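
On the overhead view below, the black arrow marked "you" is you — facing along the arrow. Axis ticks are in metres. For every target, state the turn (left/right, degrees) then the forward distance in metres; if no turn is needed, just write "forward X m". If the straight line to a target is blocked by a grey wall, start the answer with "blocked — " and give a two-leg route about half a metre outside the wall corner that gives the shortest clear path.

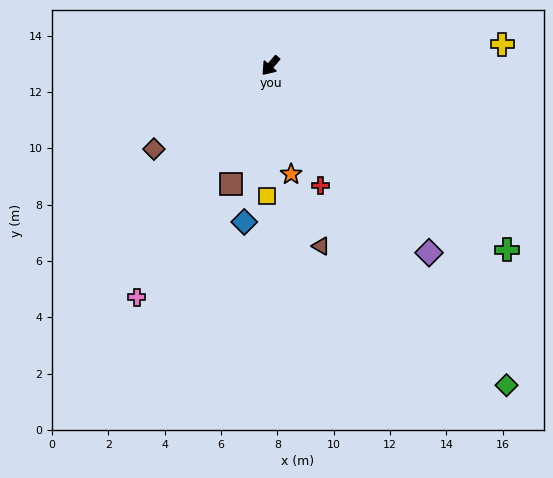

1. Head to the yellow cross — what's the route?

turn left 136°, forward 8.3 m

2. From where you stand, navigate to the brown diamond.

turn right 14°, forward 5.1 m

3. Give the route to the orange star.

turn left 51°, forward 3.9 m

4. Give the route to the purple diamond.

turn left 81°, forward 8.7 m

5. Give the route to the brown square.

turn left 22°, forward 4.4 m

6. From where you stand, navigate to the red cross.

turn left 63°, forward 4.6 m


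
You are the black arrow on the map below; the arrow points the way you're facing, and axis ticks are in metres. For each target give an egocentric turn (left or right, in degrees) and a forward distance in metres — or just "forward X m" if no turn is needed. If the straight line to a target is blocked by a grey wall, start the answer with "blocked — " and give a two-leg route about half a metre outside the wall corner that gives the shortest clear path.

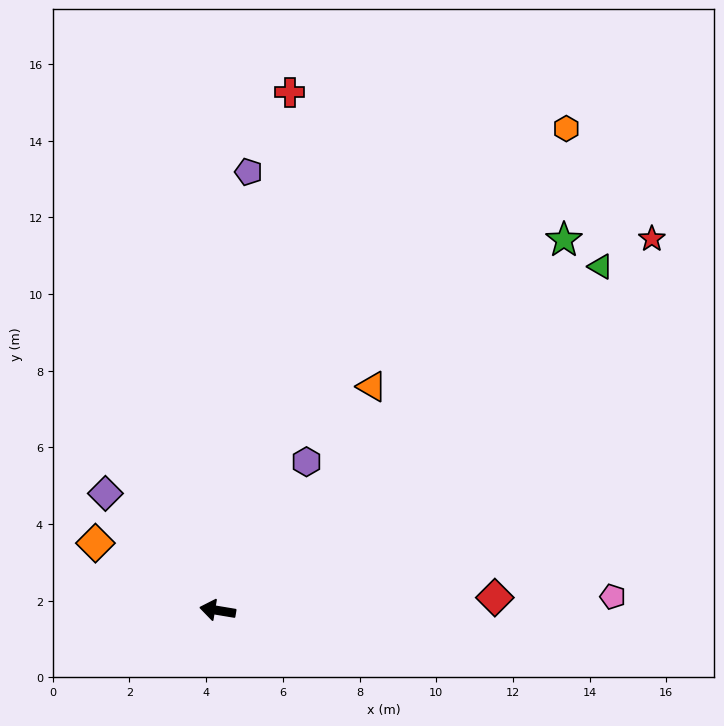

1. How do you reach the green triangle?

turn right 129°, forward 13.4 m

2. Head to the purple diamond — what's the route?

turn right 37°, forward 4.2 m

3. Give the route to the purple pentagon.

turn right 85°, forward 11.5 m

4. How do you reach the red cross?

turn right 88°, forward 13.6 m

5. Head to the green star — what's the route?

turn right 124°, forward 13.2 m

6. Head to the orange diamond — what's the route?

turn right 19°, forward 3.6 m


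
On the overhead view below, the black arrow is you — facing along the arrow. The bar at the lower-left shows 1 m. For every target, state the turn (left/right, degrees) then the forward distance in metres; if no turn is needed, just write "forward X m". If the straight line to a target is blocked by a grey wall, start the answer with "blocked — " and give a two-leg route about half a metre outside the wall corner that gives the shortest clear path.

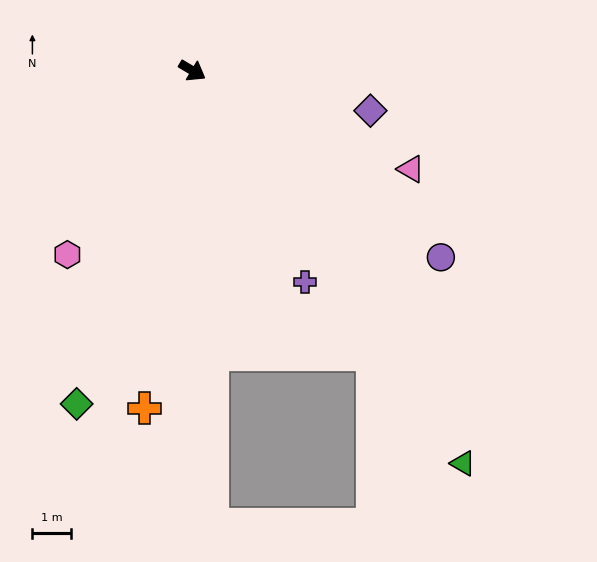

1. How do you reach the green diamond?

turn right 78°, forward 9.1 m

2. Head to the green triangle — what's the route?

turn right 25°, forward 12.2 m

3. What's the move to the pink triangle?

turn left 7°, forward 6.2 m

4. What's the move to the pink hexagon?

turn right 93°, forward 5.7 m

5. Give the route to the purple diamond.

turn left 18°, forward 4.7 m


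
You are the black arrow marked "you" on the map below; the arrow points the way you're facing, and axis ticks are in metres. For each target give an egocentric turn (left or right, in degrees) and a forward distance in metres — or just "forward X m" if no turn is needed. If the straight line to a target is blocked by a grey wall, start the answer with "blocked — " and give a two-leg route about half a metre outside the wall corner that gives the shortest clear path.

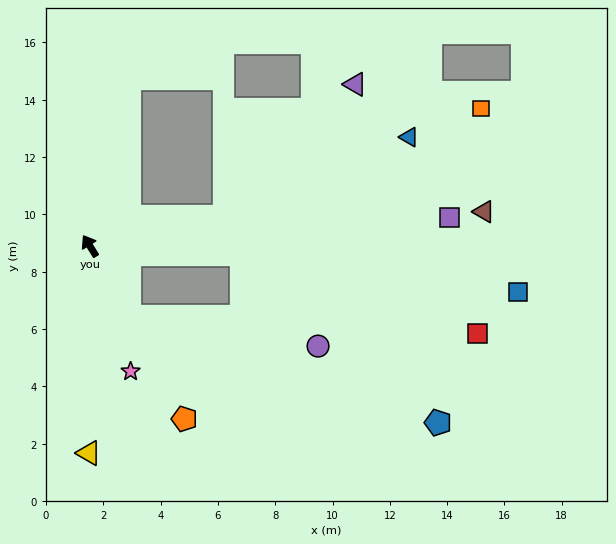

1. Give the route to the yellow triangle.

turn left 148°, forward 7.2 m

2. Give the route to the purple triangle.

blocked — turn right 110°, forward 4.8 m, then turn left 33°, forward 6.5 m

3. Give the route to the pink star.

turn left 166°, forward 4.6 m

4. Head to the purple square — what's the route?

turn right 117°, forward 12.6 m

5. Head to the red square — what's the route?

blocked — turn right 125°, forward 5.3 m, then turn right 16°, forward 8.7 m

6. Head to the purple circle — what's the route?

blocked — turn right 125°, forward 5.3 m, then turn right 47°, forward 4.2 m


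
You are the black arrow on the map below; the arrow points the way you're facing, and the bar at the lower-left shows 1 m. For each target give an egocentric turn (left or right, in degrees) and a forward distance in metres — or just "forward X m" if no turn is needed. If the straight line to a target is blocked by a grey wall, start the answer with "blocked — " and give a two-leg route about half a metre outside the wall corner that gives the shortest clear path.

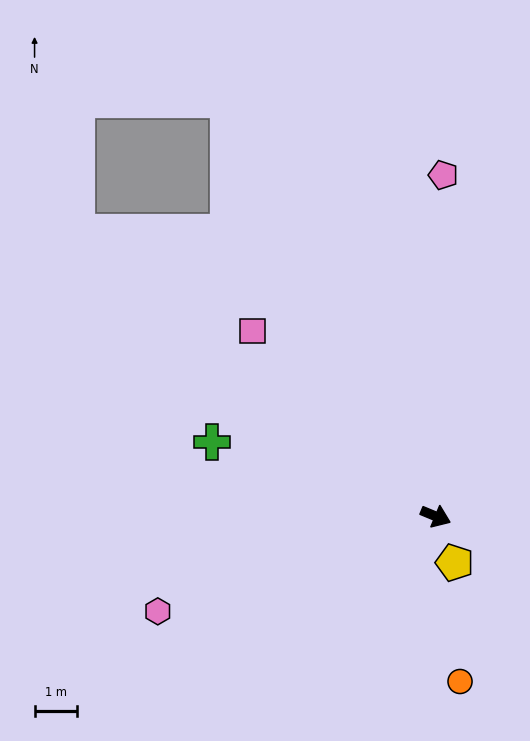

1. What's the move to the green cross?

turn right 176°, forward 5.6 m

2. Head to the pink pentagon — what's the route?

turn left 111°, forward 8.1 m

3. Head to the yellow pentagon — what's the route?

turn right 45°, forward 1.2 m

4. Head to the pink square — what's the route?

turn left 157°, forward 6.2 m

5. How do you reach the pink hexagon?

turn right 139°, forward 7.0 m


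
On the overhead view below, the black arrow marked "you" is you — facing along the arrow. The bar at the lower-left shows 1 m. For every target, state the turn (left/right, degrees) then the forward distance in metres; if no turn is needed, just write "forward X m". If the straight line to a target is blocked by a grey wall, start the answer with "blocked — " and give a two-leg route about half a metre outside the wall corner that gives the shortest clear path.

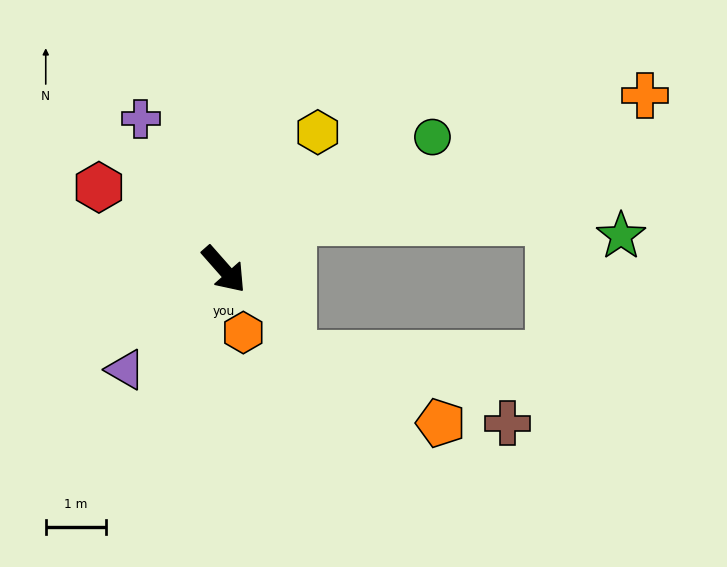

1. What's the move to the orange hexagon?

turn right 24°, forward 1.1 m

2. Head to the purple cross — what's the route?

turn left 167°, forward 2.9 m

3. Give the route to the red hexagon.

turn right 165°, forward 2.5 m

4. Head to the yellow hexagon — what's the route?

turn left 104°, forward 2.8 m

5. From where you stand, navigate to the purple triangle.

turn right 86°, forward 2.3 m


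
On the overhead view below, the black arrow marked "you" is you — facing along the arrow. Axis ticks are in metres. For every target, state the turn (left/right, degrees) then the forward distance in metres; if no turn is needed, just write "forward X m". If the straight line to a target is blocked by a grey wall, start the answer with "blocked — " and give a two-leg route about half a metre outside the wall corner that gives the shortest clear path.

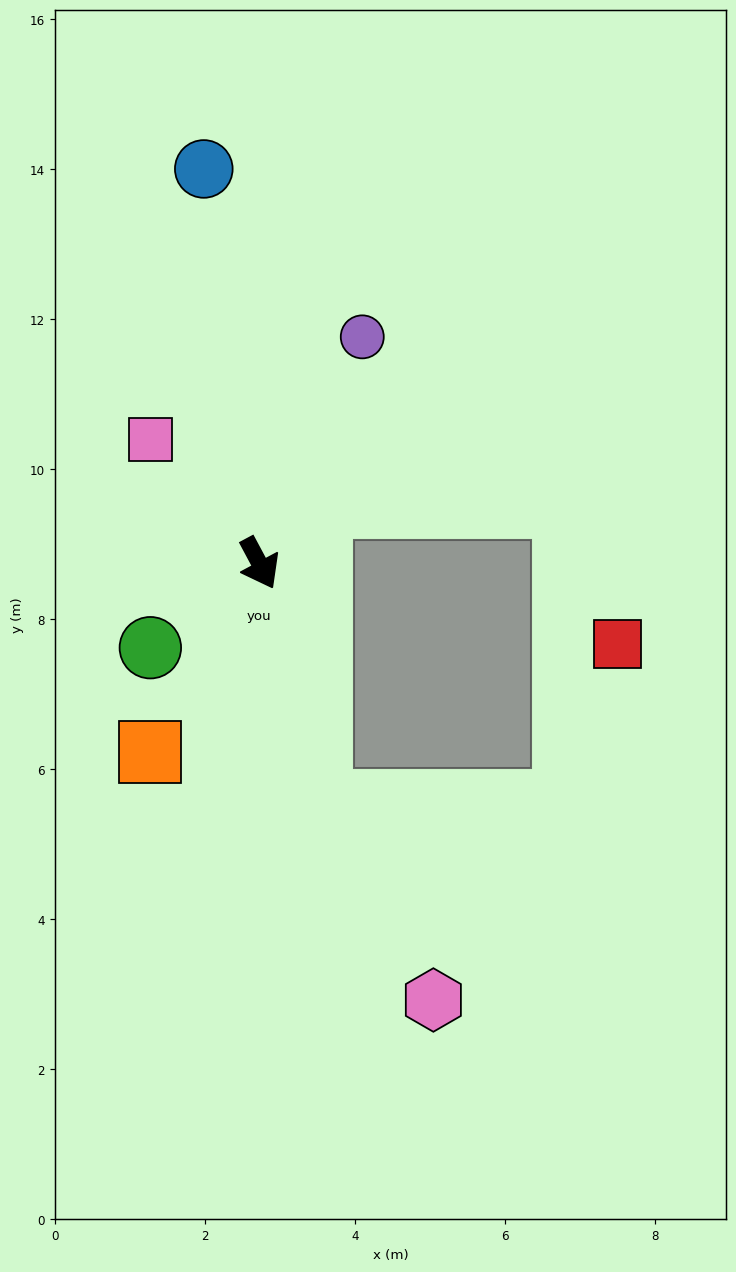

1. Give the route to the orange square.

turn right 58°, forward 2.9 m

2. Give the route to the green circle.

turn right 80°, forward 1.8 m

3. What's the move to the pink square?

turn right 167°, forward 2.2 m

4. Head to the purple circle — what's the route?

turn left 127°, forward 3.3 m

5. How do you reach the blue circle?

turn left 160°, forward 5.3 m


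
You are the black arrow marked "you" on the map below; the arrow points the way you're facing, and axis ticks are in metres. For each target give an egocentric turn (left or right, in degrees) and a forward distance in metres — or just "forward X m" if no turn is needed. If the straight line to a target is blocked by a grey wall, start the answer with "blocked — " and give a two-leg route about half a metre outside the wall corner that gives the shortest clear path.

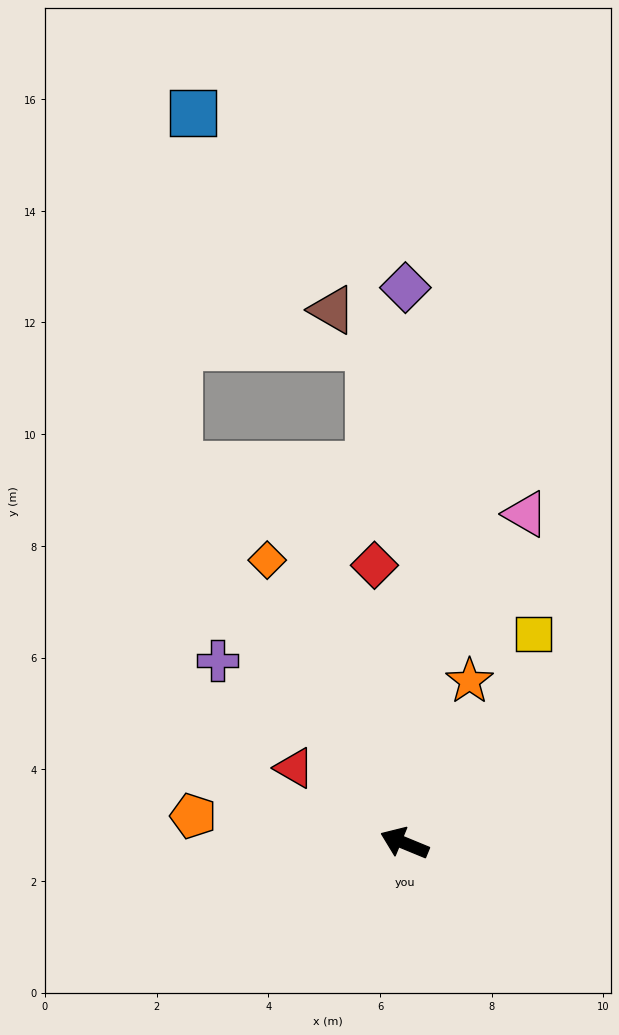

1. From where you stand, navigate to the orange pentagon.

turn left 15°, forward 3.8 m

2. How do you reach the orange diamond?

turn right 42°, forward 5.6 m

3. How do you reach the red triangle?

turn right 12°, forward 2.4 m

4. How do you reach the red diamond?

turn right 61°, forward 5.0 m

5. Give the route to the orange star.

turn right 89°, forward 3.1 m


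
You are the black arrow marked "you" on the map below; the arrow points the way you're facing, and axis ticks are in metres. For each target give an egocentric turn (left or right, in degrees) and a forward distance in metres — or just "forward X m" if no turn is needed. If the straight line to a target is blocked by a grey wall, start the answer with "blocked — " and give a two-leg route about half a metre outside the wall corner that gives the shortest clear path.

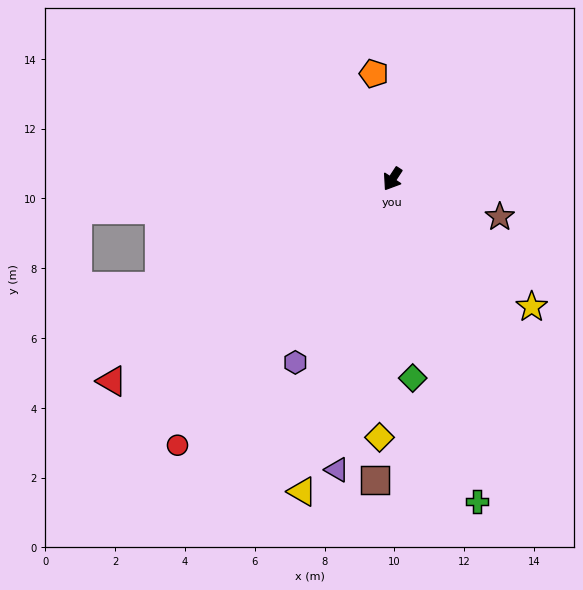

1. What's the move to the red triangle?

turn right 21°, forward 9.9 m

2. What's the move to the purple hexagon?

turn left 5°, forward 5.9 m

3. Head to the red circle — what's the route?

turn right 6°, forward 9.8 m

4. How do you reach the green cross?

turn left 48°, forward 9.6 m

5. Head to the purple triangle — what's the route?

turn left 22°, forward 8.5 m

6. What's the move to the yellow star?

turn left 81°, forward 5.4 m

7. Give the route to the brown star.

turn left 104°, forward 3.3 m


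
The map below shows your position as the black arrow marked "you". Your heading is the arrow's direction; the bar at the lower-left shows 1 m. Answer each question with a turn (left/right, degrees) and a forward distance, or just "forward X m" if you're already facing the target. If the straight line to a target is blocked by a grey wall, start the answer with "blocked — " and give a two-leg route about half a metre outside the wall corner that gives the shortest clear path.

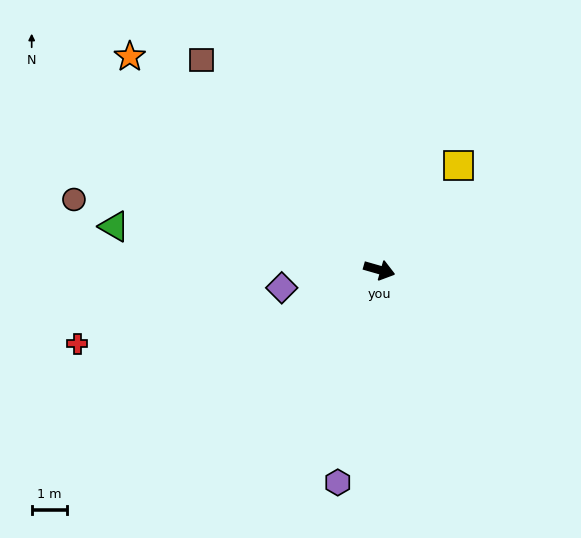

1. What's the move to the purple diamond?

turn right 154°, forward 2.8 m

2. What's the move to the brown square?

turn left 146°, forward 7.7 m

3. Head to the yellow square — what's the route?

turn left 69°, forward 3.7 m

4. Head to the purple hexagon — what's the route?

turn right 85°, forward 6.1 m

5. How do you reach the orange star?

turn left 155°, forward 9.2 m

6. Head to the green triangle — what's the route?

turn right 173°, forward 7.5 m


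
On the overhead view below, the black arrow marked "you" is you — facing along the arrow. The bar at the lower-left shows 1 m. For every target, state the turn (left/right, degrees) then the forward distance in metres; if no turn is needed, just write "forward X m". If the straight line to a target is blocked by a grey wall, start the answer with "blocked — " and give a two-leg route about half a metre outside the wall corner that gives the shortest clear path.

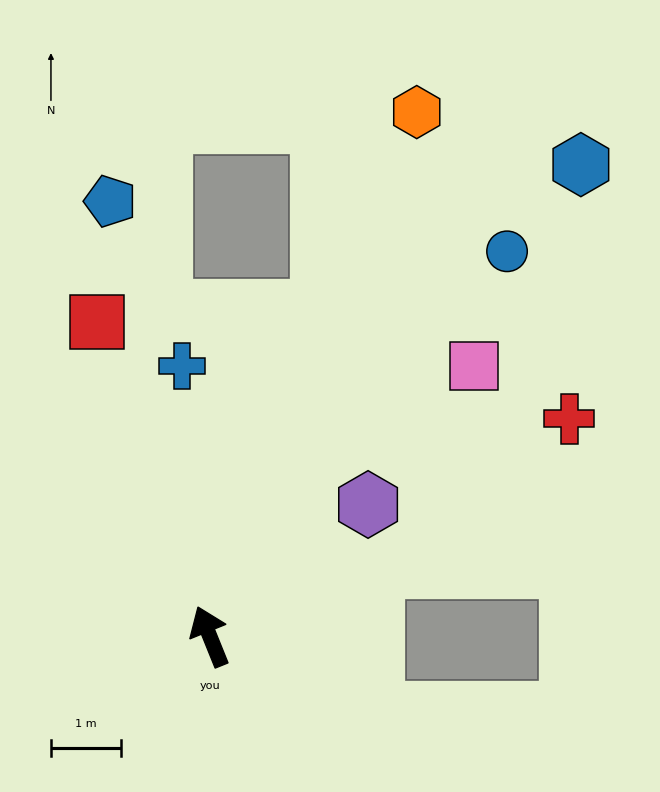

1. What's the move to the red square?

turn right 2°, forward 4.8 m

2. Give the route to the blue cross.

turn right 16°, forward 3.9 m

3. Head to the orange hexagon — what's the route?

turn right 44°, forward 8.1 m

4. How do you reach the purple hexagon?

turn right 72°, forward 2.9 m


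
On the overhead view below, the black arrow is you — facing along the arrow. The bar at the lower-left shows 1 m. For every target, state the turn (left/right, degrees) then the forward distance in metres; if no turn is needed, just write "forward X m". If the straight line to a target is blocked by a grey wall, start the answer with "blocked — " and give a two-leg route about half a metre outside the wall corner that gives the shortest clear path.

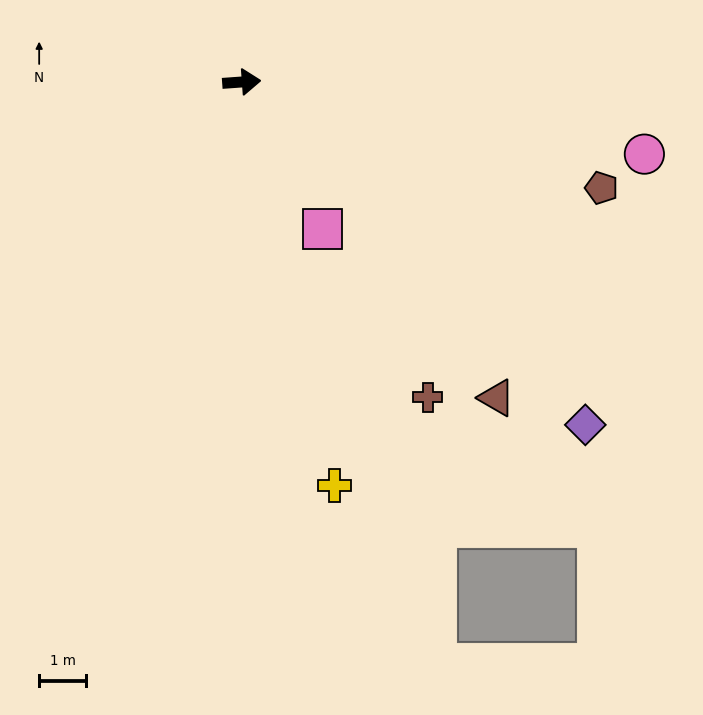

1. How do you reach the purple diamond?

turn right 49°, forward 10.3 m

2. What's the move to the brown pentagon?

turn right 20°, forward 7.9 m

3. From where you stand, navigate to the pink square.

turn right 65°, forward 3.6 m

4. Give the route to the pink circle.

turn right 14°, forward 8.7 m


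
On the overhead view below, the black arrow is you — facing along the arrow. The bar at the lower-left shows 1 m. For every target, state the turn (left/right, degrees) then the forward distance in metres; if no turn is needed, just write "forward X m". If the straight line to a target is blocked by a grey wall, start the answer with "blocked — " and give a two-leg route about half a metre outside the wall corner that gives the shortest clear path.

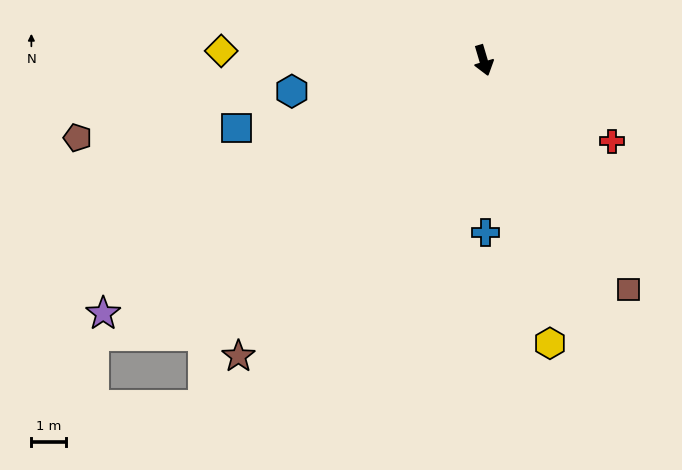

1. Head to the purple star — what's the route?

turn right 73°, forward 13.1 m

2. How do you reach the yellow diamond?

turn right 109°, forward 7.5 m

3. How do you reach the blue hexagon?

turn right 97°, forward 5.6 m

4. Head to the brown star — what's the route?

turn right 56°, forward 11.0 m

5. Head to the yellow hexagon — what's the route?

turn right 3°, forward 8.3 m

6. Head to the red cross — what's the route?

turn left 41°, forward 4.4 m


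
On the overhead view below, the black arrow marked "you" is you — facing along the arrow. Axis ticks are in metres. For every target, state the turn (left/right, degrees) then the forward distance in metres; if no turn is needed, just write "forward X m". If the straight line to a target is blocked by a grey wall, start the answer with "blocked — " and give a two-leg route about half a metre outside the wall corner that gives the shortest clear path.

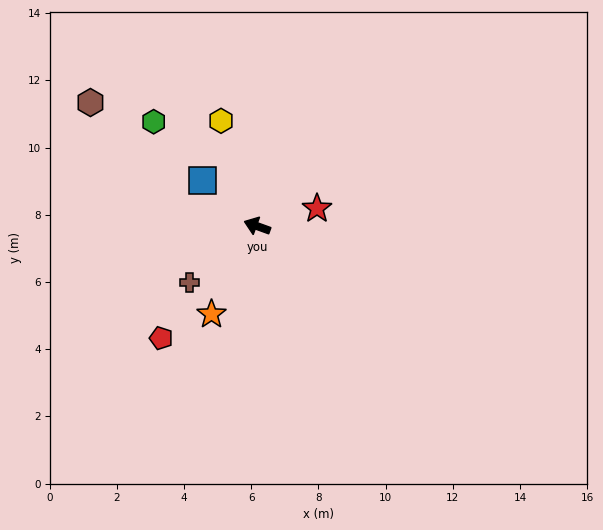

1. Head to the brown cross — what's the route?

turn left 60°, forward 2.6 m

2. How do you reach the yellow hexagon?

turn right 51°, forward 3.3 m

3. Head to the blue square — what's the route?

turn right 20°, forward 2.1 m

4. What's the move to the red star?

turn right 144°, forward 1.9 m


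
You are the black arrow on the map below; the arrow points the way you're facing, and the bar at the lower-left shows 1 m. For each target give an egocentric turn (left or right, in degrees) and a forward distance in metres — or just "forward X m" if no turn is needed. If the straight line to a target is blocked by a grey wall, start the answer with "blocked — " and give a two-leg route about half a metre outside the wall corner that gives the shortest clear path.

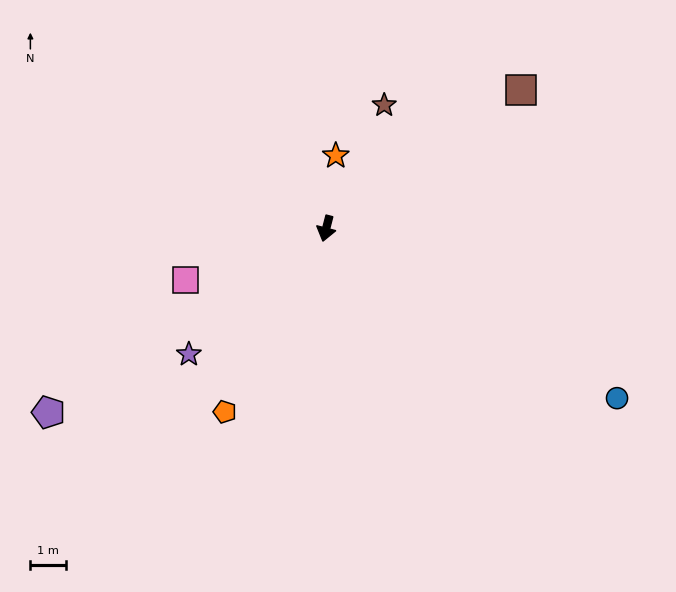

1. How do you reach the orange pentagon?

turn right 15°, forward 5.9 m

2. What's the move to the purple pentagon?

turn right 42°, forward 9.4 m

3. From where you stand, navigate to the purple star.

turn right 33°, forward 5.3 m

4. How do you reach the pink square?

turn right 56°, forward 4.2 m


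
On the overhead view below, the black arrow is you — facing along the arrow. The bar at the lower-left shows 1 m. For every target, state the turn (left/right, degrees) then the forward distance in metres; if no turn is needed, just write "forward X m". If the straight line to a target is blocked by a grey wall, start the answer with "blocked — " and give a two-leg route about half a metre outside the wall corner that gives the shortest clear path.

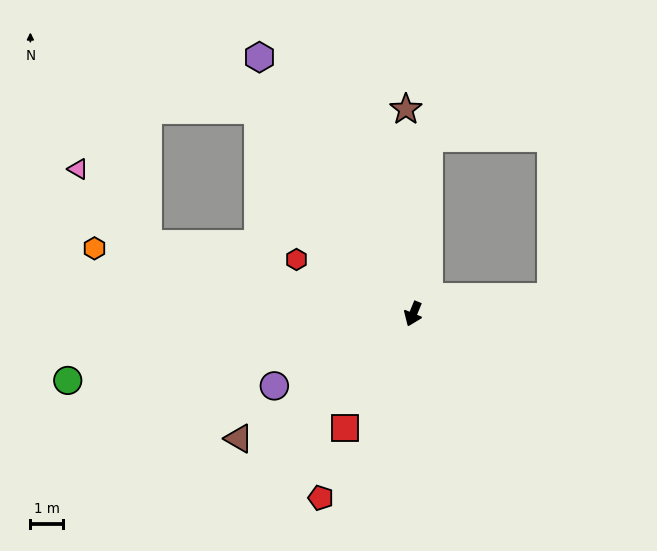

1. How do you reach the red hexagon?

turn right 93°, forward 4.0 m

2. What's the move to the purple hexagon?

turn right 127°, forward 9.2 m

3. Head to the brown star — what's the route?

turn right 156°, forward 6.3 m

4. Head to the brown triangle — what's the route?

turn right 32°, forward 6.6 m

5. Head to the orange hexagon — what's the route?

turn right 79°, forward 10.0 m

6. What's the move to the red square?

turn right 8°, forward 4.1 m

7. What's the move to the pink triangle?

blocked — turn right 82°, forward 8.4 m, then turn right 32°, forward 3.2 m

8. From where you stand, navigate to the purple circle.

turn right 40°, forward 4.8 m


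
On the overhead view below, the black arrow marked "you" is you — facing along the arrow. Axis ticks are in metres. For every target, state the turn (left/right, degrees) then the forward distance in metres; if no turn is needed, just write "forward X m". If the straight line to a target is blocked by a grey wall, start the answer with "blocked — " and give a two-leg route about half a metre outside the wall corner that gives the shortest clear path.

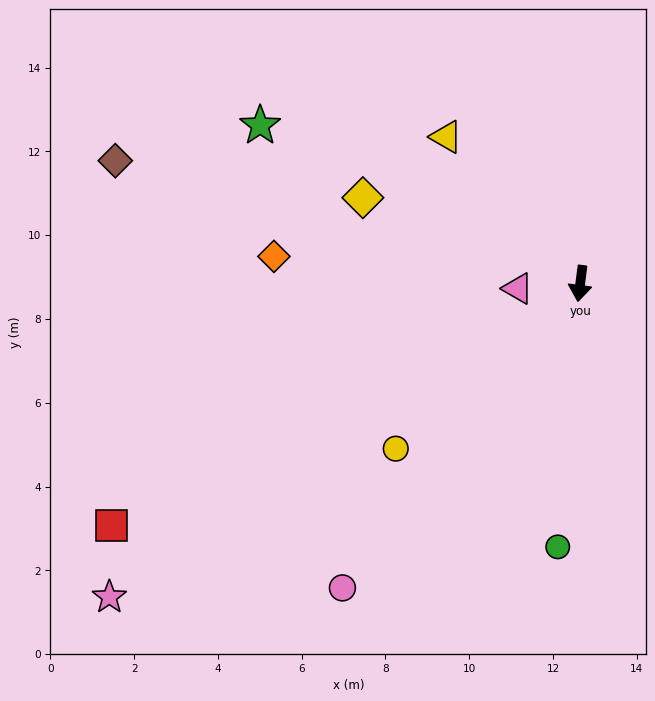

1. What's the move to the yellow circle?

turn right 41°, forward 5.9 m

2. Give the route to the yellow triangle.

turn right 130°, forward 4.7 m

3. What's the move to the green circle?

turn left 2°, forward 6.3 m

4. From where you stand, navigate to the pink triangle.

turn right 78°, forward 1.5 m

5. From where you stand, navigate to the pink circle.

turn right 31°, forward 9.2 m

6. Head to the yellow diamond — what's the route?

turn right 104°, forward 5.6 m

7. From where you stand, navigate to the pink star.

turn right 49°, forward 13.5 m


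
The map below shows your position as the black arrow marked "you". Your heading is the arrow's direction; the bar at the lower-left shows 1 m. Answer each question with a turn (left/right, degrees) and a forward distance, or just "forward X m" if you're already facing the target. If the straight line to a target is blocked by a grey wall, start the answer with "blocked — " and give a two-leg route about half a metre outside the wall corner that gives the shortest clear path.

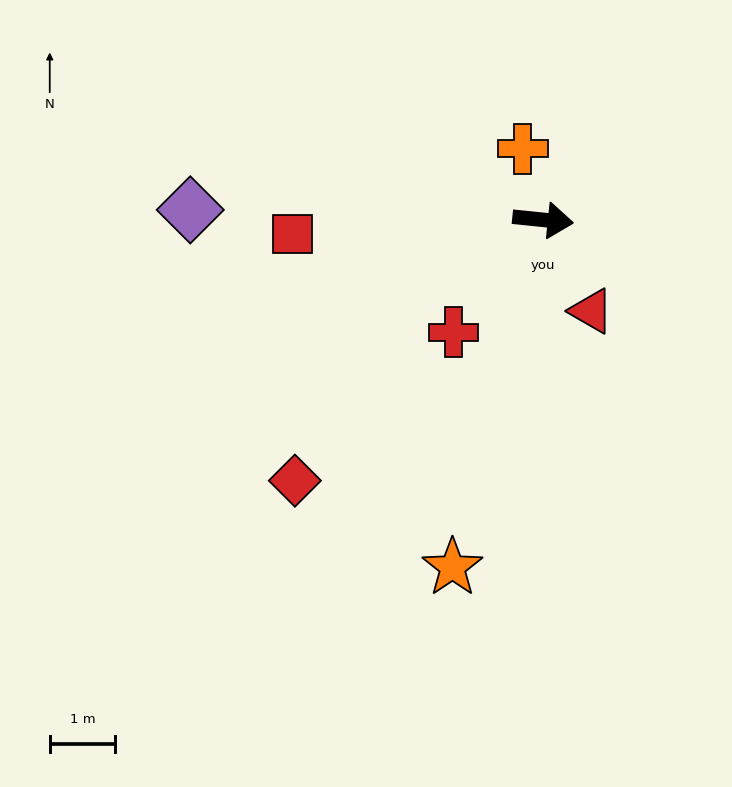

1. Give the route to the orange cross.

turn left 112°, forward 1.1 m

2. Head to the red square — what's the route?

turn right 171°, forward 3.8 m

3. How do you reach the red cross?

turn right 123°, forward 2.2 m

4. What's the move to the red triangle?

turn right 56°, forward 1.6 m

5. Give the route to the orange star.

turn right 99°, forward 5.5 m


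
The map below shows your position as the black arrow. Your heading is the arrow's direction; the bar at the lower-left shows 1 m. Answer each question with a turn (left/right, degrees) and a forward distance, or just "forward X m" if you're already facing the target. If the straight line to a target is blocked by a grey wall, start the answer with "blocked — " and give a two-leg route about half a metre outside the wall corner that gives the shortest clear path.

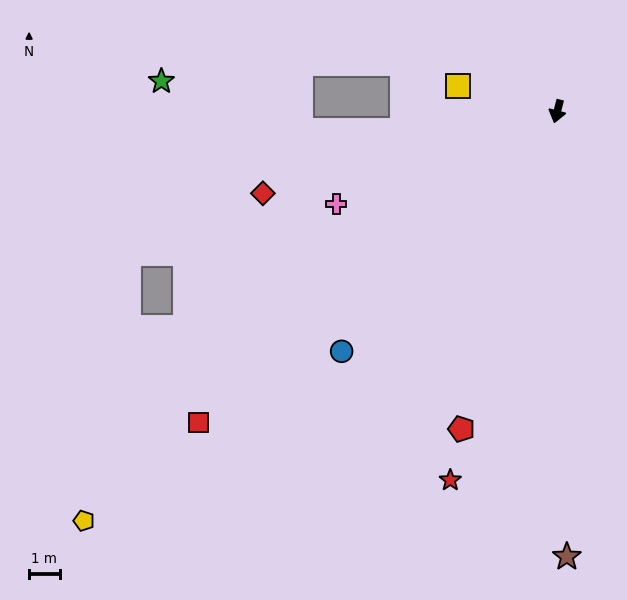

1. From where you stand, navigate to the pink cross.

turn right 53°, forward 7.9 m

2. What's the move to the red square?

turn right 35°, forward 15.6 m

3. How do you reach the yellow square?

turn right 90°, forward 3.4 m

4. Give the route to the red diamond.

turn right 60°, forward 10.0 m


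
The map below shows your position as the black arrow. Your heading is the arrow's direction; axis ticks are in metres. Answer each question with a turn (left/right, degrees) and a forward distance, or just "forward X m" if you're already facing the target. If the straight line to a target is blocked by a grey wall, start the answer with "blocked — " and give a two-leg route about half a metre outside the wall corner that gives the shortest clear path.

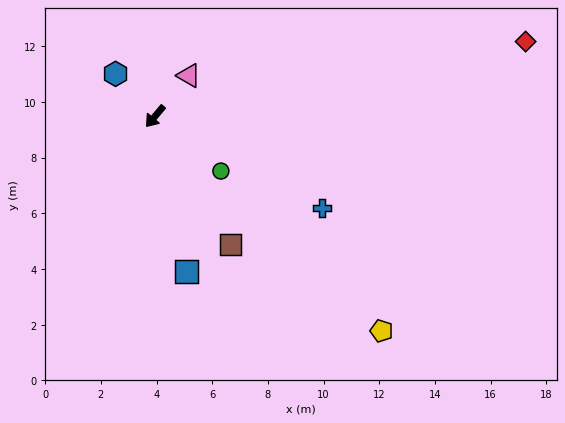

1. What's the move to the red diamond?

turn left 141°, forward 13.6 m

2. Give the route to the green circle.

turn left 90°, forward 3.1 m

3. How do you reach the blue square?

turn left 51°, forward 5.7 m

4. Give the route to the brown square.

turn left 71°, forward 5.4 m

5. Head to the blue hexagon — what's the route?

turn right 97°, forward 2.1 m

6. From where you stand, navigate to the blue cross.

turn left 101°, forward 6.9 m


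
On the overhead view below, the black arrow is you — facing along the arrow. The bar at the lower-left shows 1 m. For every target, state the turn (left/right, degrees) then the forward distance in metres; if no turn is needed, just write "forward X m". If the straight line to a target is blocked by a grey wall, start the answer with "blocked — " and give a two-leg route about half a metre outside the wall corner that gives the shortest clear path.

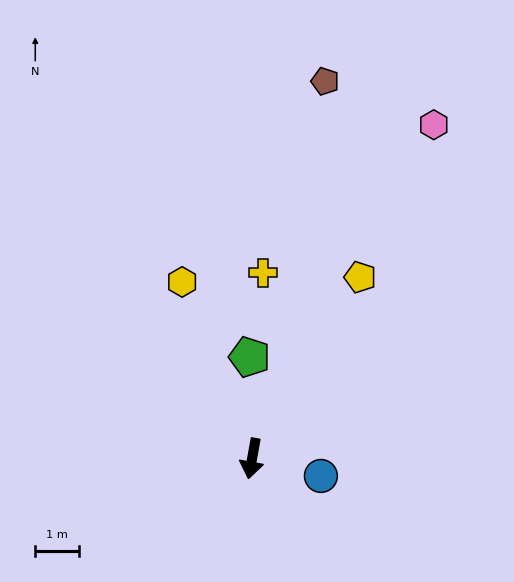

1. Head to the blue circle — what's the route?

turn left 86°, forward 1.6 m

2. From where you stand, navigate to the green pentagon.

turn right 168°, forward 2.3 m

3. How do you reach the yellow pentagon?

turn left 159°, forward 4.8 m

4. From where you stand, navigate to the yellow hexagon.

turn right 148°, forward 4.4 m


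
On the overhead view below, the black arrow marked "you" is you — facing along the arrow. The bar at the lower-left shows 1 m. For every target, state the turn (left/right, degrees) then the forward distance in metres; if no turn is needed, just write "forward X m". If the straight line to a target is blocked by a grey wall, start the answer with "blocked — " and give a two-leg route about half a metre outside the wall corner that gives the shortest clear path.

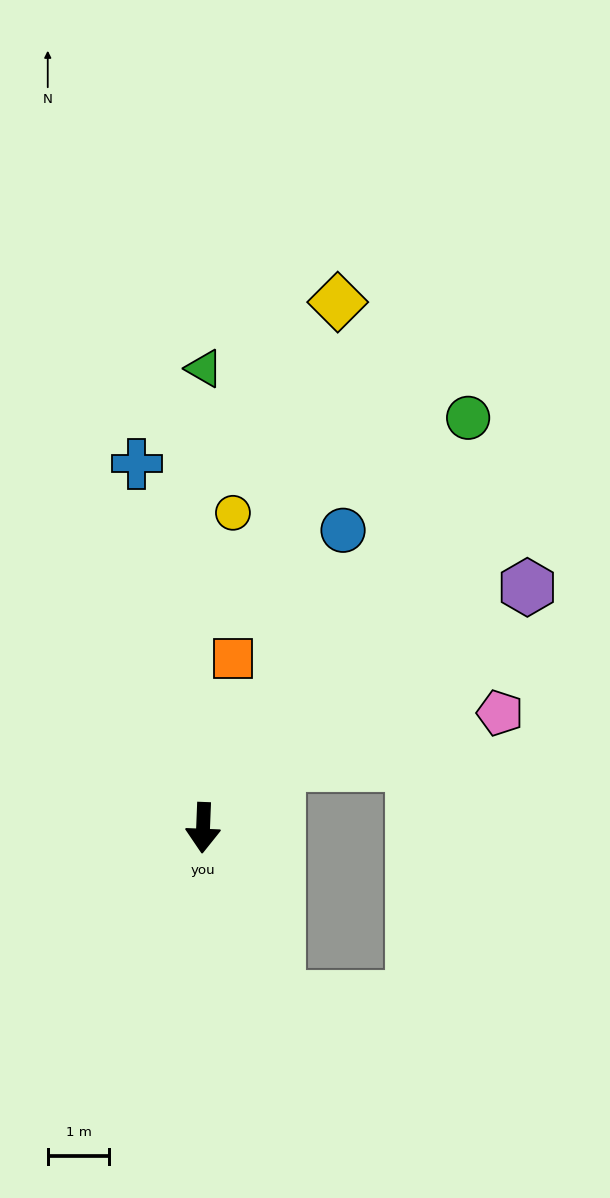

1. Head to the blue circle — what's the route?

turn left 157°, forward 5.3 m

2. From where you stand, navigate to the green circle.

turn left 149°, forward 7.9 m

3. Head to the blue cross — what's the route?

turn right 167°, forward 6.0 m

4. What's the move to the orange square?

turn left 172°, forward 2.8 m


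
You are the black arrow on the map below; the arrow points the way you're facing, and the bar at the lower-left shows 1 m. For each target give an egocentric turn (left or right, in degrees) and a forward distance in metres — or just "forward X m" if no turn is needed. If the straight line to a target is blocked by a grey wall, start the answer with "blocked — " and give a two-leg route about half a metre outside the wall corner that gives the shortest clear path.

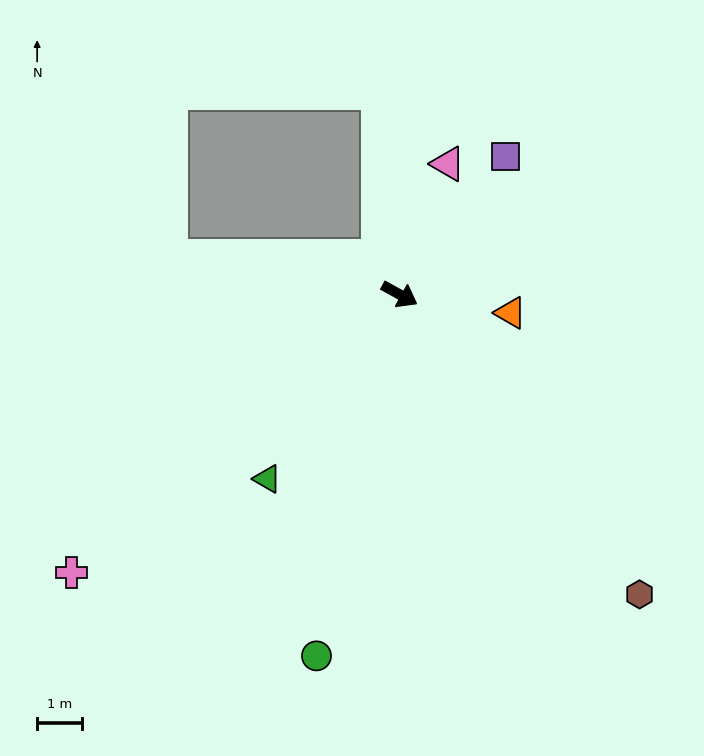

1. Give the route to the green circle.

turn right 74°, forward 8.3 m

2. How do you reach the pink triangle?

turn left 99°, forward 3.1 m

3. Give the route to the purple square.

turn left 81°, forward 3.9 m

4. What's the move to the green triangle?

turn right 97°, forward 5.1 m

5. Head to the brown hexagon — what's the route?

turn right 23°, forward 8.6 m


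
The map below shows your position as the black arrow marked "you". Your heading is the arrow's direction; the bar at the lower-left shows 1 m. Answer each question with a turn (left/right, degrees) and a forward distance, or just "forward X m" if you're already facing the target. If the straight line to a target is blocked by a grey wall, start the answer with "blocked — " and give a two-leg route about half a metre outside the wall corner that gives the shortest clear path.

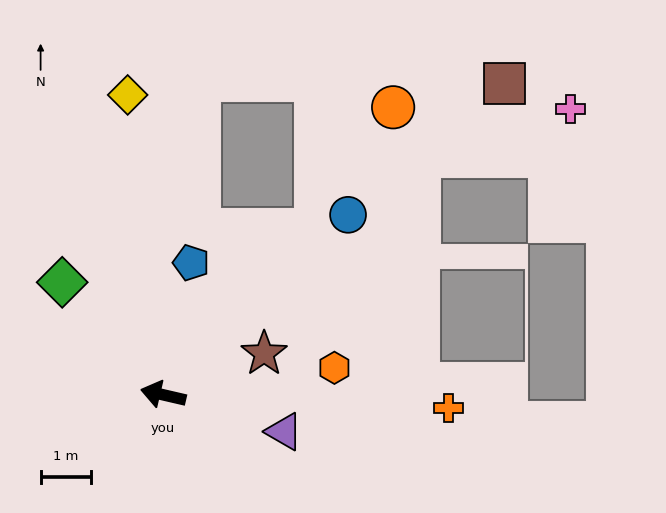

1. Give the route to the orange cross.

turn right 170°, forward 5.7 m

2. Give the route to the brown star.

turn right 145°, forward 2.2 m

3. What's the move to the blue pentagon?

turn right 89°, forward 2.7 m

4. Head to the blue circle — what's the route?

turn right 123°, forward 5.1 m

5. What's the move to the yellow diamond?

turn right 70°, forward 6.0 m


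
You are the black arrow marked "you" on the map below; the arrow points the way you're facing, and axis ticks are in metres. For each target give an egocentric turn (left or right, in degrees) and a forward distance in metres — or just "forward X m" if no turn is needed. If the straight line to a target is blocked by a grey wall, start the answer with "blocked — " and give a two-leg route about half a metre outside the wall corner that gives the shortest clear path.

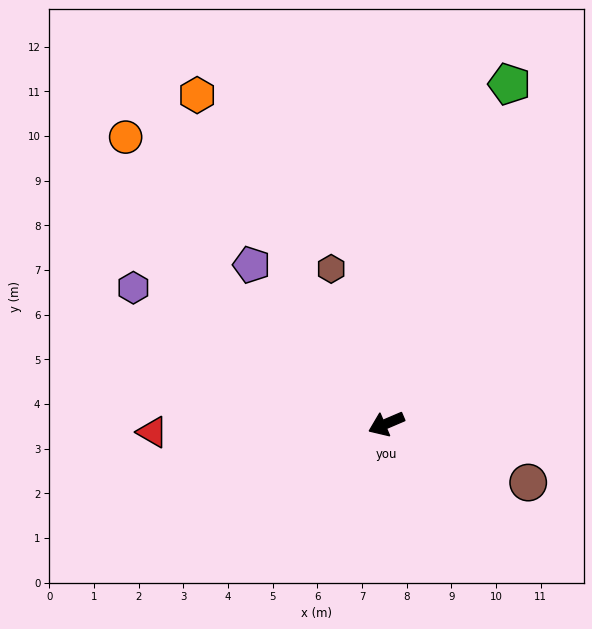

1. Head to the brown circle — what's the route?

turn left 134°, forward 3.4 m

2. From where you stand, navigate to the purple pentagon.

turn right 73°, forward 4.7 m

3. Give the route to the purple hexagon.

turn right 51°, forward 6.4 m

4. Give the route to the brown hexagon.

turn right 94°, forward 3.7 m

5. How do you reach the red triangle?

turn right 21°, forward 5.2 m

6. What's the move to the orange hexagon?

turn right 83°, forward 8.5 m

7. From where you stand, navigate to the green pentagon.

turn right 133°, forward 8.1 m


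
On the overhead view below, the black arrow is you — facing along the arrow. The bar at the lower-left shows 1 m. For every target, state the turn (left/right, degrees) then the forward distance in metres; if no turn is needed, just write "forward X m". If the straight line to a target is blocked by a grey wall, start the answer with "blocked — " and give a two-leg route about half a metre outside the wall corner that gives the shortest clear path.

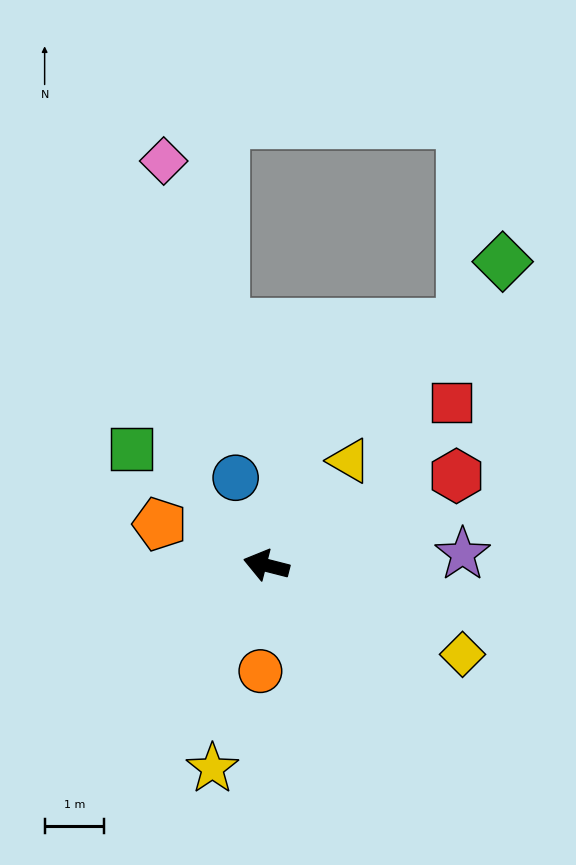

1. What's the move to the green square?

turn right 26°, forward 3.0 m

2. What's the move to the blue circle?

turn right 56°, forward 1.6 m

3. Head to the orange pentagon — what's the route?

turn right 7°, forward 1.9 m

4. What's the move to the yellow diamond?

turn left 170°, forward 3.6 m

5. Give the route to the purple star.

turn right 162°, forward 3.3 m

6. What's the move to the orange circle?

turn left 101°, forward 1.8 m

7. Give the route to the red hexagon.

turn right 140°, forward 3.5 m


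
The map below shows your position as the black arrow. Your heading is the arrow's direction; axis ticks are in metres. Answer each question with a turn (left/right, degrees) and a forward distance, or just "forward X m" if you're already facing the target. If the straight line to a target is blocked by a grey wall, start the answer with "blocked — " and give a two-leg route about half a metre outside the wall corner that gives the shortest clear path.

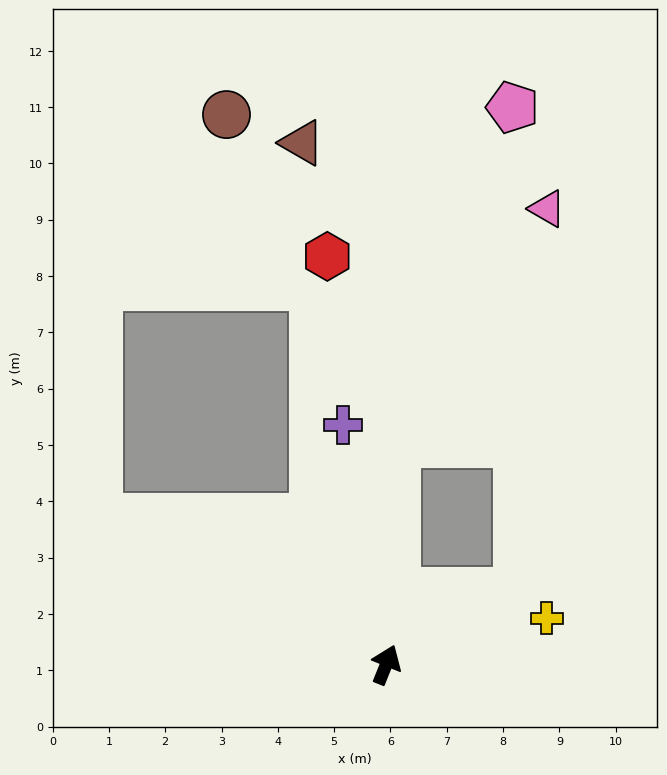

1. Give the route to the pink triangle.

blocked — turn left 19°, forward 3.9 m, then turn right 30°, forward 4.9 m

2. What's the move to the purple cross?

turn left 32°, forward 4.3 m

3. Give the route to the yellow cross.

turn right 52°, forward 3.0 m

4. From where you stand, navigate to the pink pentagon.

blocked — turn left 19°, forward 3.9 m, then turn right 16°, forward 6.3 m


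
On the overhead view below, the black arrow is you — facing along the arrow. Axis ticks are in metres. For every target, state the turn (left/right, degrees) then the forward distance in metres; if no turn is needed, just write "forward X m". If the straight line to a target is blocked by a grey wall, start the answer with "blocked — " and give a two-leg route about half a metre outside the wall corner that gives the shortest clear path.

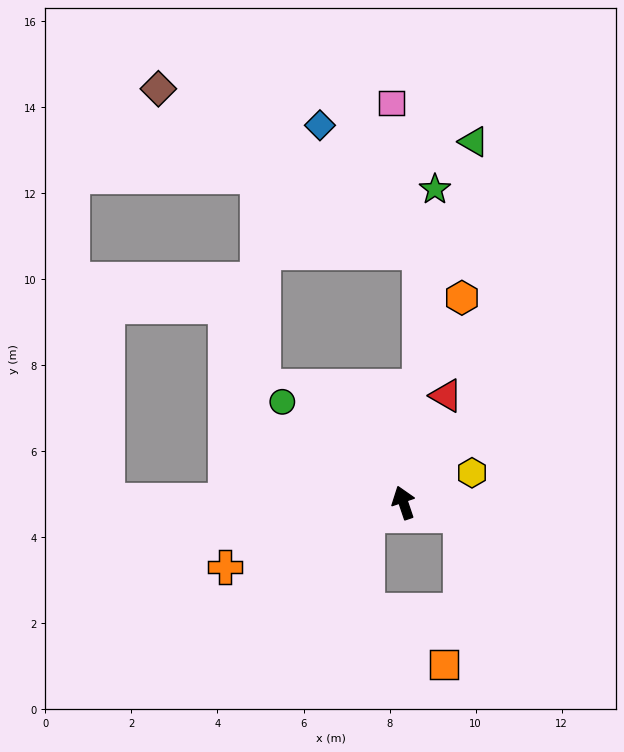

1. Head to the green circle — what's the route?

turn left 32°, forward 3.7 m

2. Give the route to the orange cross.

turn left 91°, forward 4.4 m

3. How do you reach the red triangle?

turn right 40°, forward 2.7 m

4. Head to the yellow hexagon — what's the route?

turn right 85°, forward 1.7 m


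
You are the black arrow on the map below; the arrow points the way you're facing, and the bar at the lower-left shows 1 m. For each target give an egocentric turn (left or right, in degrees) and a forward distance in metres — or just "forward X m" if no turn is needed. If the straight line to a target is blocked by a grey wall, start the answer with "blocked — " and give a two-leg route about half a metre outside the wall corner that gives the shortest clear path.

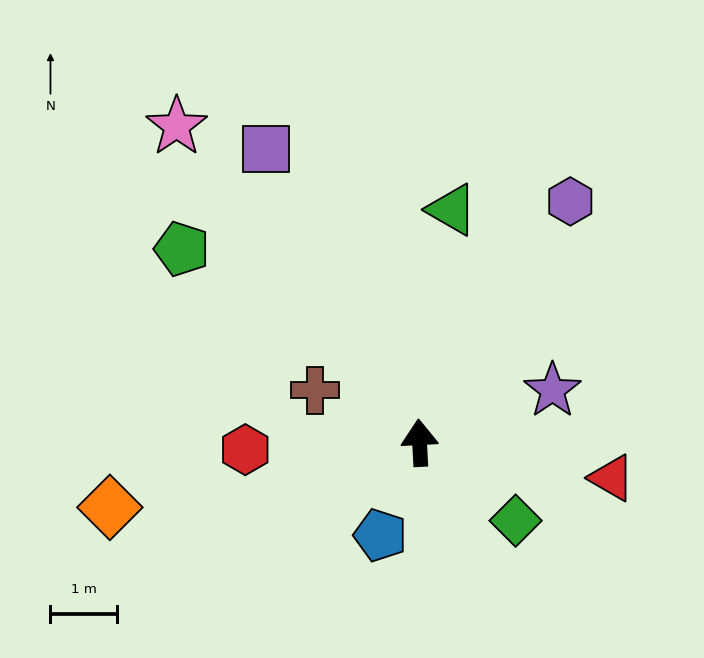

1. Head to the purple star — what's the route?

turn right 71°, forward 2.2 m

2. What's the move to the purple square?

turn left 25°, forward 5.0 m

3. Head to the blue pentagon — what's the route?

turn left 154°, forward 1.5 m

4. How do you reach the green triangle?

turn right 11°, forward 3.5 m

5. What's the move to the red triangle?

turn right 103°, forward 2.9 m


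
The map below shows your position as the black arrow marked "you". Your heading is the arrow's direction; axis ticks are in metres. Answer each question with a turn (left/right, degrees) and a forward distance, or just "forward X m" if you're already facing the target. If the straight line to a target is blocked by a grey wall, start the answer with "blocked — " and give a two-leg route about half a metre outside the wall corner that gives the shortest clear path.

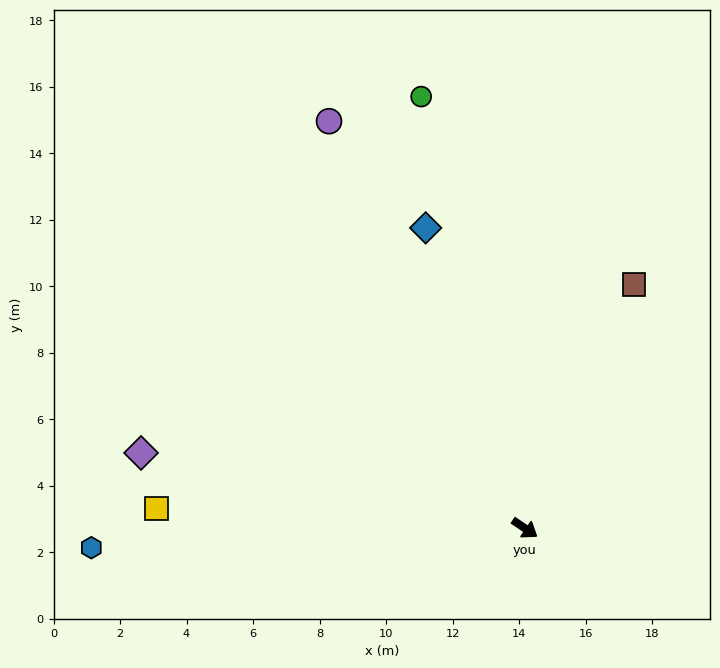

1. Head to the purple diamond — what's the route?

turn right 157°, forward 11.8 m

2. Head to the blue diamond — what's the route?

turn left 142°, forward 9.5 m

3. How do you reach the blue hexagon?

turn right 143°, forward 13.0 m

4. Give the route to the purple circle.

turn left 150°, forward 13.6 m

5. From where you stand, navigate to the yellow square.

turn right 149°, forward 11.1 m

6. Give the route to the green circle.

turn left 138°, forward 13.3 m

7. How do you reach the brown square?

turn left 100°, forward 8.0 m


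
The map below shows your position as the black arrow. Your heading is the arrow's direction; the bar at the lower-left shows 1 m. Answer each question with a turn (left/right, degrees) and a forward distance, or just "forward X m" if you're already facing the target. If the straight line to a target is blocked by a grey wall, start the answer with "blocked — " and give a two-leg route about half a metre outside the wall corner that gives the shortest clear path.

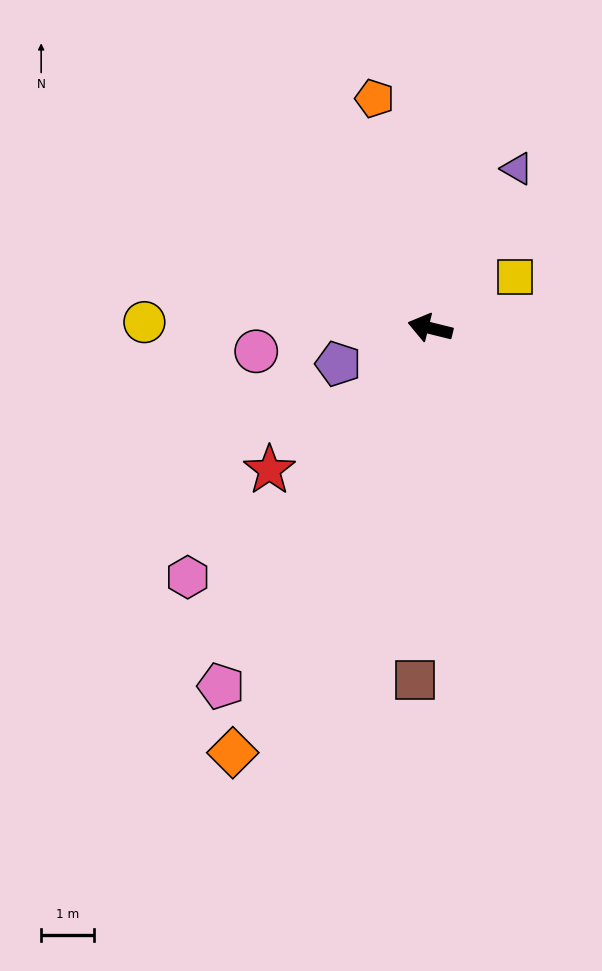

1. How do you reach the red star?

turn left 55°, forward 4.1 m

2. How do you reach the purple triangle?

turn right 105°, forward 3.5 m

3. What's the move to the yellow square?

turn right 135°, forward 1.9 m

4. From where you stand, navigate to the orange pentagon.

turn right 63°, forward 4.5 m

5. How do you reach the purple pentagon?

turn left 35°, forward 1.9 m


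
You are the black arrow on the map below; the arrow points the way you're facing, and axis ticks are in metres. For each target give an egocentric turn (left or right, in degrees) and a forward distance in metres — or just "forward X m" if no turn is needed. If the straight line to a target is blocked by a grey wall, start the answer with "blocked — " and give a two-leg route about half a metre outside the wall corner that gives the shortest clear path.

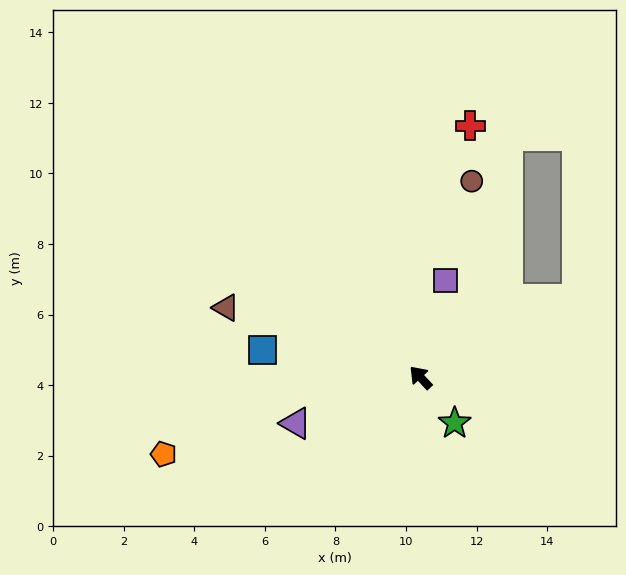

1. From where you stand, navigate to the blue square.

turn left 37°, forward 4.5 m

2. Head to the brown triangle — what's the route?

turn left 27°, forward 5.9 m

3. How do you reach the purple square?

turn right 57°, forward 2.8 m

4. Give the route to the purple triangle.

turn left 67°, forward 3.8 m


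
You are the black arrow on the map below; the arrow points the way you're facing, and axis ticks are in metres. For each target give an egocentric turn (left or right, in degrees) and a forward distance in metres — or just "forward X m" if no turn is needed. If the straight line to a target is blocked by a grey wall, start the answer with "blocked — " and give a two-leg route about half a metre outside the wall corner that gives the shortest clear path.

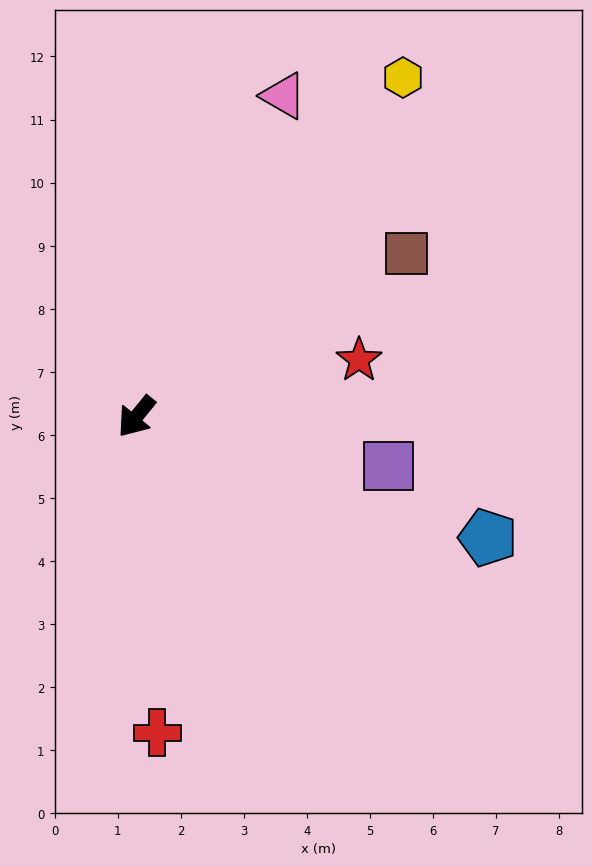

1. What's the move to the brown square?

turn left 160°, forward 5.0 m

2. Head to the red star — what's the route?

turn left 144°, forward 3.6 m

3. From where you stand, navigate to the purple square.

turn left 118°, forward 4.1 m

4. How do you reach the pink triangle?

turn right 165°, forward 5.6 m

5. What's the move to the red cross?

turn left 43°, forward 5.0 m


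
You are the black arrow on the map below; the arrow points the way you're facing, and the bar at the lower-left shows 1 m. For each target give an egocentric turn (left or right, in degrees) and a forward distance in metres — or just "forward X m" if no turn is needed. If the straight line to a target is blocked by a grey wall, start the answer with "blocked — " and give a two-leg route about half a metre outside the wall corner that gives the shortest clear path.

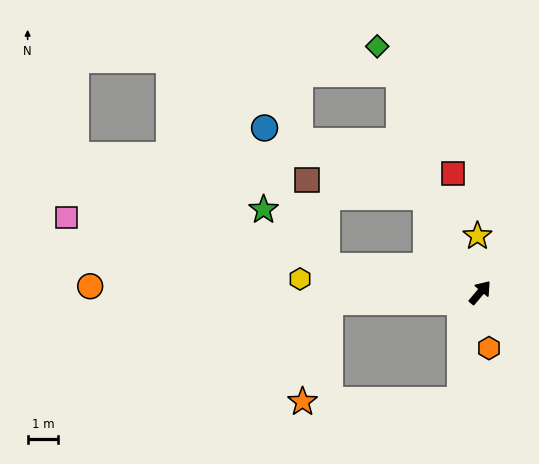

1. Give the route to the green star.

blocked — turn left 120°, forward 5.1 m, then turn right 31°, forward 2.8 m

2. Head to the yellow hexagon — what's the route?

turn left 126°, forward 5.9 m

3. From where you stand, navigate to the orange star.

blocked — turn left 134°, forward 4.9 m, then turn left 71°, forward 3.4 m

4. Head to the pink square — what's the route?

turn left 120°, forward 13.7 m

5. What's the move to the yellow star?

turn left 43°, forward 1.9 m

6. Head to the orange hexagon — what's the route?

turn right 131°, forward 1.8 m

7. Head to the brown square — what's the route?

blocked — turn left 70°, forward 3.6 m, then turn left 52°, forward 3.9 m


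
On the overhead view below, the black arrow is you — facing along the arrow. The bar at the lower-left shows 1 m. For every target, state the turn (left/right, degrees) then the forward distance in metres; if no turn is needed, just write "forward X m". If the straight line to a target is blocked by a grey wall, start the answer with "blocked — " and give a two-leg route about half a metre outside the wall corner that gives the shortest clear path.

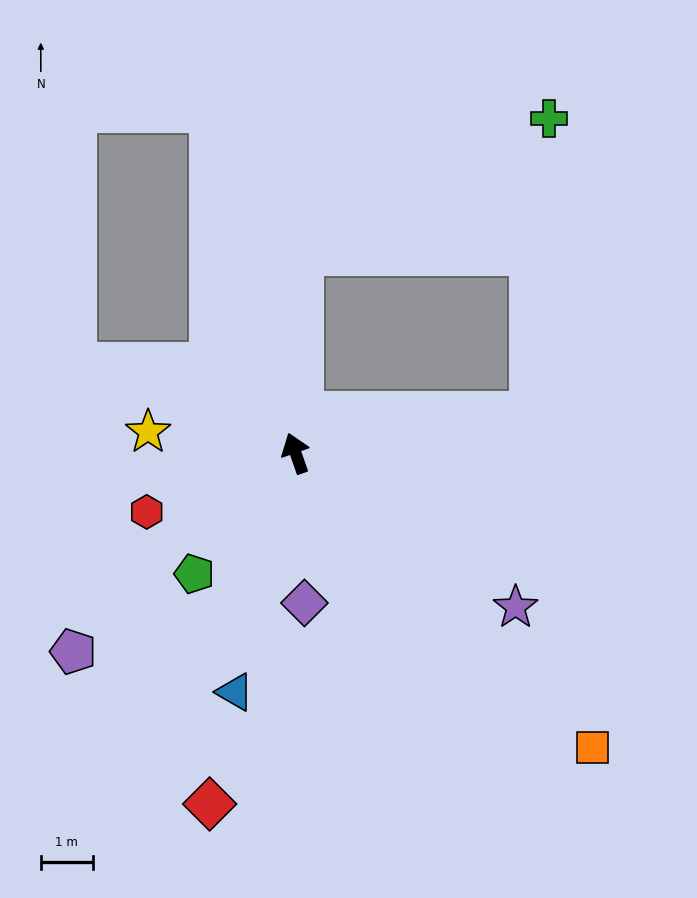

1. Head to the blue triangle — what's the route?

turn left 146°, forward 4.7 m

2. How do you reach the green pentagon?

turn left 121°, forward 3.0 m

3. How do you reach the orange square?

turn right 154°, forward 8.0 m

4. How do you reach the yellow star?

turn left 62°, forward 2.9 m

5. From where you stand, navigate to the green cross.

blocked — turn right 21°, forward 3.8 m, then turn right 60°, forward 5.4 m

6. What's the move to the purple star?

turn right 144°, forward 5.2 m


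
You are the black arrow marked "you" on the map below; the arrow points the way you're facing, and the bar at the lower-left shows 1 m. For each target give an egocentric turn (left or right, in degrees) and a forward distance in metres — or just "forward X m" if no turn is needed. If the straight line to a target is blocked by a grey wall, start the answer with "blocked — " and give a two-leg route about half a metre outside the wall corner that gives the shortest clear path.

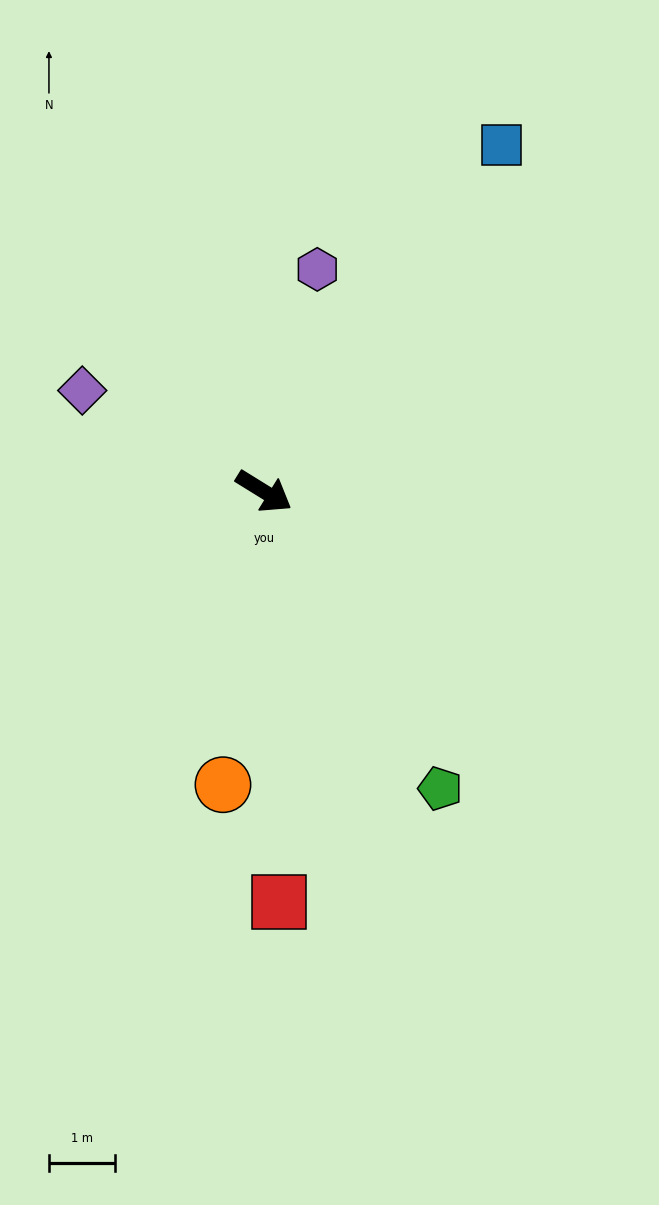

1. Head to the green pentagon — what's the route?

turn right 28°, forward 5.2 m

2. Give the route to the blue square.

turn left 87°, forward 6.3 m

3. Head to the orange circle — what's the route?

turn right 66°, forward 4.5 m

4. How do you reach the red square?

turn right 56°, forward 6.2 m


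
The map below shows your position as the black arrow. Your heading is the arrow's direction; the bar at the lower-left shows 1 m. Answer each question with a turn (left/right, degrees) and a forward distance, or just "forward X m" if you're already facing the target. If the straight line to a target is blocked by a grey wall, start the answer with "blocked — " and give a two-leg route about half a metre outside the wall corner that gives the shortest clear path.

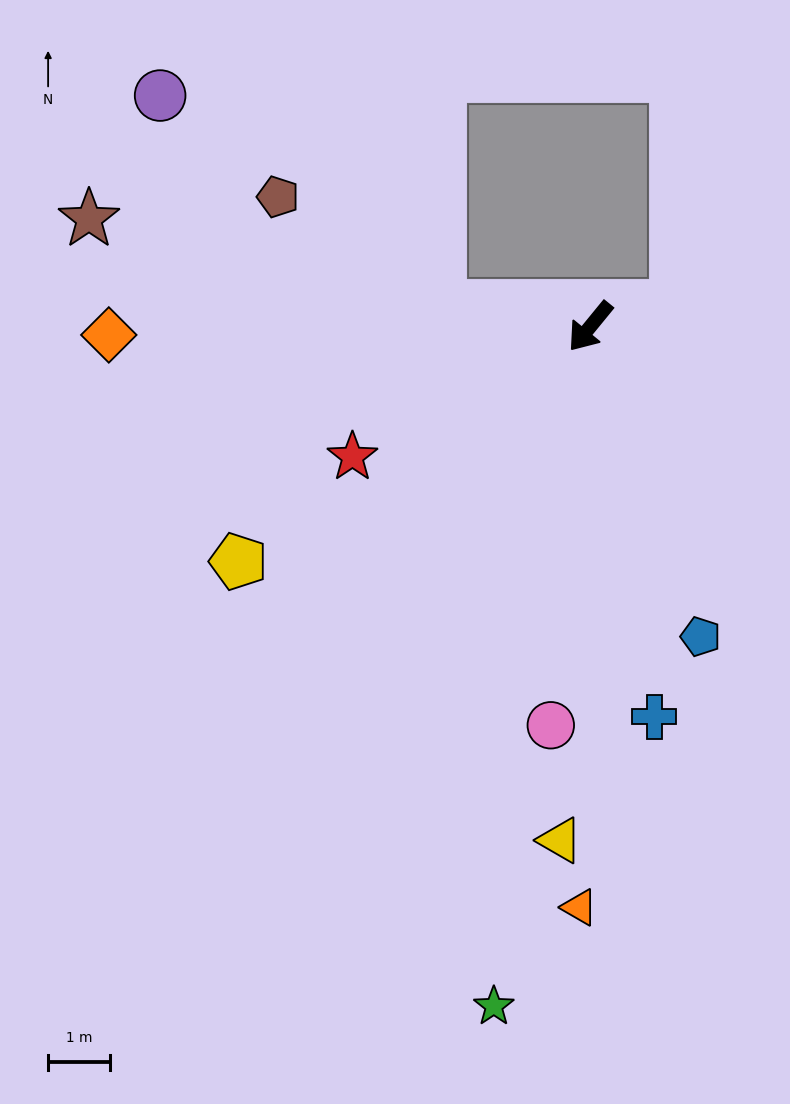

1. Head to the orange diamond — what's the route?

turn right 50°, forward 7.8 m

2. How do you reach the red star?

turn right 22°, forward 4.4 m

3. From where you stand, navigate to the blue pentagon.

turn left 59°, forward 5.3 m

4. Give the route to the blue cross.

turn left 49°, forward 6.4 m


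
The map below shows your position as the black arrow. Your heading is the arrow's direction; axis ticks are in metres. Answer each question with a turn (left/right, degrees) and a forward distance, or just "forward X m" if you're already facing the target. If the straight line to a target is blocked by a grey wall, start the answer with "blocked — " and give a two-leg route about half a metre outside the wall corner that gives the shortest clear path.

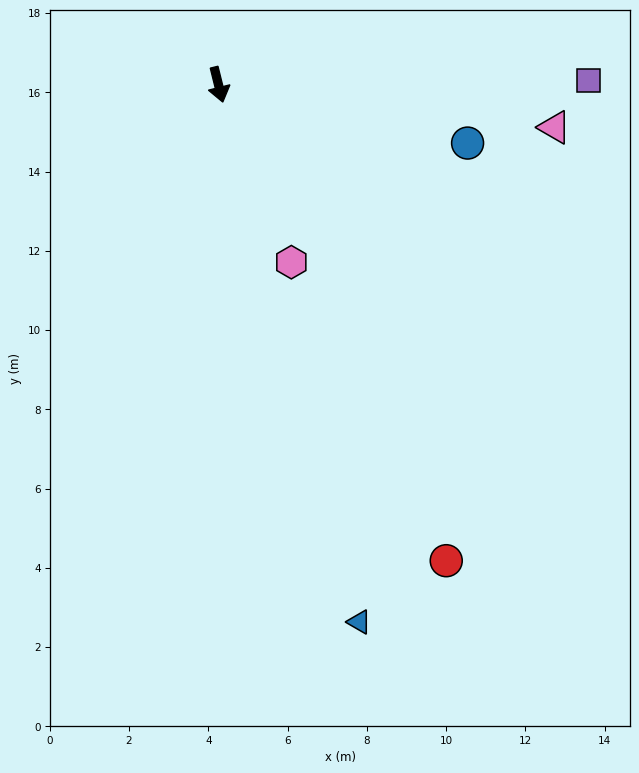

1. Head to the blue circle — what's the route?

turn left 63°, forward 6.5 m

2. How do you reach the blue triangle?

forward 14.0 m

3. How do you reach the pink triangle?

turn left 69°, forward 8.5 m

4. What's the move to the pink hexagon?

turn left 8°, forward 4.8 m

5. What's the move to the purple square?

turn left 77°, forward 9.3 m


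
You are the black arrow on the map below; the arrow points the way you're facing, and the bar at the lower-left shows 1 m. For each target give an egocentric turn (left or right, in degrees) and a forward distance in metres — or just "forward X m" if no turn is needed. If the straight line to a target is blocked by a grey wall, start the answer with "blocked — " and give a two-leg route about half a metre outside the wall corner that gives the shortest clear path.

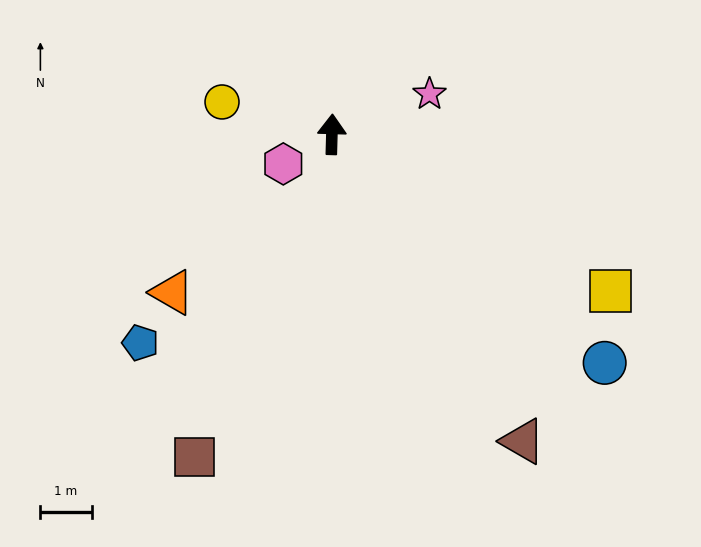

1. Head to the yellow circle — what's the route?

turn left 75°, forward 2.2 m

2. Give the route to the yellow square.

turn right 118°, forward 6.2 m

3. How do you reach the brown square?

turn left 159°, forward 6.8 m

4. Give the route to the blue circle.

turn right 128°, forward 6.9 m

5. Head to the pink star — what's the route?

turn right 66°, forward 2.1 m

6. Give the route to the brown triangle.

turn right 147°, forward 7.0 m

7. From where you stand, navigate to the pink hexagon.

turn left 123°, forward 1.1 m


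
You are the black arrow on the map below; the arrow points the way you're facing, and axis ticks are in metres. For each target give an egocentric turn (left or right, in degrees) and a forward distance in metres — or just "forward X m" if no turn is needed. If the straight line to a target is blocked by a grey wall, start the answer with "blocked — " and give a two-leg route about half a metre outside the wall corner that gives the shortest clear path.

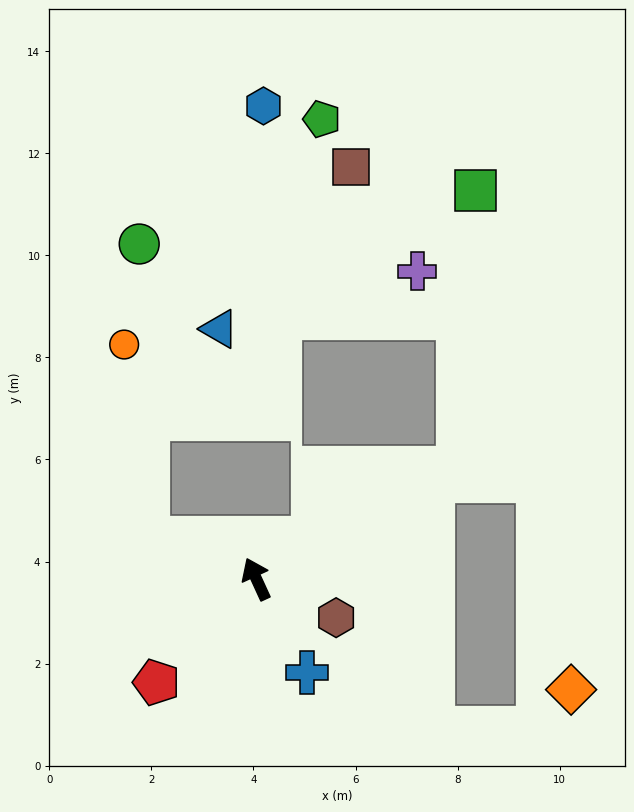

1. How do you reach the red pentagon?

turn left 111°, forward 2.8 m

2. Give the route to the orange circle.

blocked — turn left 45°, forward 2.3 m, then turn right 63°, forward 3.8 m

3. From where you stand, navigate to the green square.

blocked — turn right 86°, forward 4.5 m, then turn left 58°, forward 5.4 m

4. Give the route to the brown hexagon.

turn right 141°, forward 1.7 m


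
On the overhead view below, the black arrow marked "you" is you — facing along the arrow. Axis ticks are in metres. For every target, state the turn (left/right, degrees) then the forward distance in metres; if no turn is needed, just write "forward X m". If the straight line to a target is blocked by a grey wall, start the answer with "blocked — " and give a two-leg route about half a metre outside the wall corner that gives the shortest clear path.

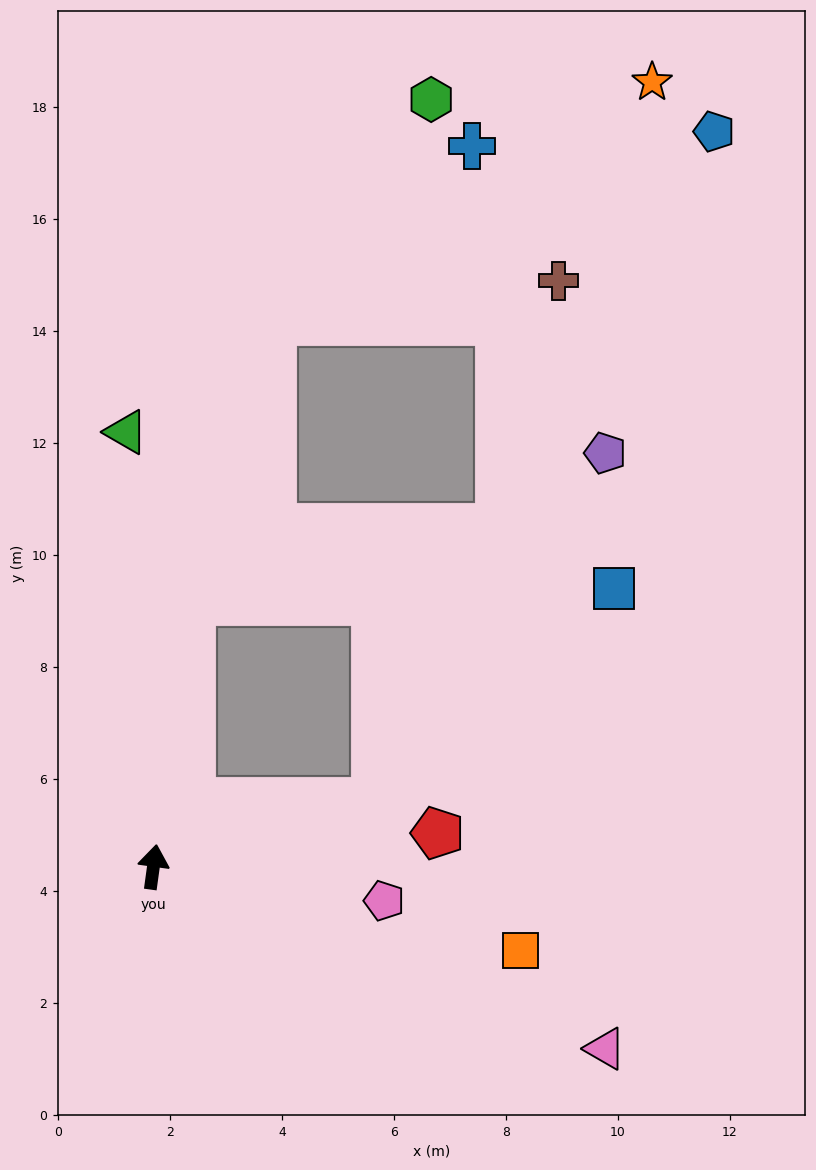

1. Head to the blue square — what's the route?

blocked — turn right 66°, forward 4.1 m, then turn left 26°, forward 5.7 m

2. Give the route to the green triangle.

turn left 11°, forward 7.8 m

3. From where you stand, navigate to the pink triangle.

turn right 104°, forward 8.7 m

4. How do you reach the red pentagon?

turn right 75°, forward 5.1 m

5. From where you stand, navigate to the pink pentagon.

turn right 91°, forward 4.2 m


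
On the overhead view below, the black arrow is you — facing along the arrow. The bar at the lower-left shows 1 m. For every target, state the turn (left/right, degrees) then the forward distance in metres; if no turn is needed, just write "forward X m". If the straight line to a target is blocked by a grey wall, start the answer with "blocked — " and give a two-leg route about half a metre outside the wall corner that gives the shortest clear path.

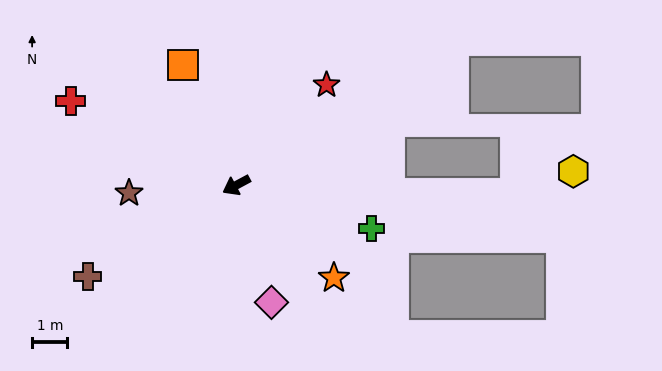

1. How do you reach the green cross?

turn left 134°, forward 4.0 m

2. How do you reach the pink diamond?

turn left 78°, forward 3.5 m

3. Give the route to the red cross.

turn right 55°, forward 5.3 m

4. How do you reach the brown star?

turn right 24°, forward 3.0 m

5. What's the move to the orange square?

turn right 94°, forward 3.7 m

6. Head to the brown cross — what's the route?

turn left 3°, forward 4.9 m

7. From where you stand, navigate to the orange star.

turn left 108°, forward 3.8 m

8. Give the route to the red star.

turn right 160°, forward 3.8 m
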